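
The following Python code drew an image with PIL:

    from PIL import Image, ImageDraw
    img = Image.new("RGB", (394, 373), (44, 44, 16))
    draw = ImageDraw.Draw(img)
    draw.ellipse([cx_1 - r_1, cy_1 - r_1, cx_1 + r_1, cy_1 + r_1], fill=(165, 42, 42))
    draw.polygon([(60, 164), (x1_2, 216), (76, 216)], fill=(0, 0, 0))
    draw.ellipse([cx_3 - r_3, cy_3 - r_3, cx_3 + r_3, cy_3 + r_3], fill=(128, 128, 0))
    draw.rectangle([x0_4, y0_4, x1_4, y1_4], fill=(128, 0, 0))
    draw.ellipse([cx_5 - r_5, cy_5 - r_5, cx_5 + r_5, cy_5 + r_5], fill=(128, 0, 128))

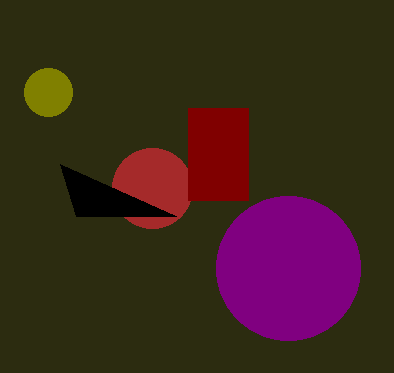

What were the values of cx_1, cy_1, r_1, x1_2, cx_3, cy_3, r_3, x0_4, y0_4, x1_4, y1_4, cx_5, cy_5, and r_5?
cx_1 = 152; cy_1 = 188; r_1 = 40; x1_2 = 176; cx_3 = 48; cy_3 = 92; r_3 = 24; x0_4 = 188; y0_4 = 108; x1_4 = 248; y1_4 = 200; cx_5 = 288; cy_5 = 268; r_5 = 72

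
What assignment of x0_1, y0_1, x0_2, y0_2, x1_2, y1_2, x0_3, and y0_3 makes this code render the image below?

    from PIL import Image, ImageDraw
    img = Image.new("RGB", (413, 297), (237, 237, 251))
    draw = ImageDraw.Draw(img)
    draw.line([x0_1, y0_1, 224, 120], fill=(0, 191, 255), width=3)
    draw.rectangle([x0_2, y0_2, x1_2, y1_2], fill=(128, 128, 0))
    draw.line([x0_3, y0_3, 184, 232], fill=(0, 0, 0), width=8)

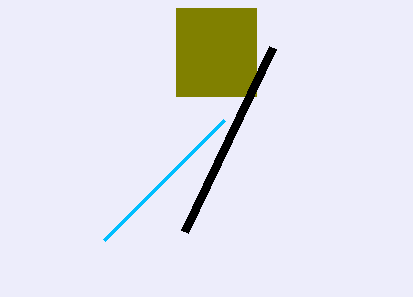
x0_1 = 104
y0_1 = 240
x0_2 = 176
y0_2 = 8
x1_2 = 256
y1_2 = 96
x0_3 = 272
y0_3 = 48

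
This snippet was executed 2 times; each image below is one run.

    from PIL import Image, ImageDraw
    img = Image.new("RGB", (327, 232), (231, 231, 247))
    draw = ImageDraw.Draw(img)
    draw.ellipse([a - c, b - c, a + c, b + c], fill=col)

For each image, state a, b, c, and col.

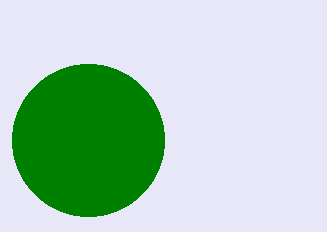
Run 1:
a = 88; b = 140; c = 76; col = 'green'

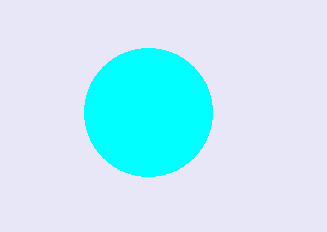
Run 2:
a = 148, b = 112, c = 64, col = 'cyan'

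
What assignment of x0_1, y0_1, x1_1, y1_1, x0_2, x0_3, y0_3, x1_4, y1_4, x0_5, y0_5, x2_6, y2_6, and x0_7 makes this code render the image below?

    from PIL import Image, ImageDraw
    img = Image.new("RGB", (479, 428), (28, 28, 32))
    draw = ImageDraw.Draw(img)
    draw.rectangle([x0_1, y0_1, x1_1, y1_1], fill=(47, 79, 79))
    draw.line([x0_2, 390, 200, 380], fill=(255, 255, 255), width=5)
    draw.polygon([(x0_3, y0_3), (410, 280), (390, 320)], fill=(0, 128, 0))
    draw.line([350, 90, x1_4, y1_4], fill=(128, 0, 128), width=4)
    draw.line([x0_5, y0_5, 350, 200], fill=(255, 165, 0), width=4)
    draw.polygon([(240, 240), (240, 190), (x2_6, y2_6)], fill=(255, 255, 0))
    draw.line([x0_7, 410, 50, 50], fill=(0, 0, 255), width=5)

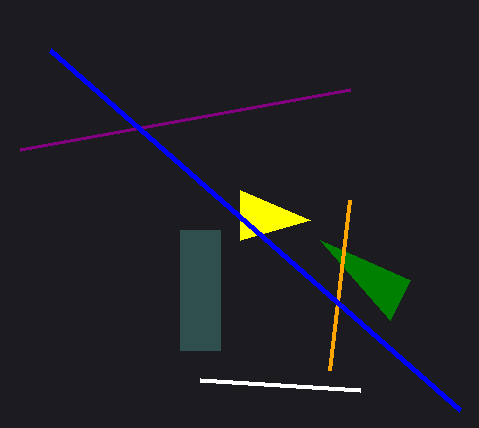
x0_1 = 180
y0_1 = 230
x1_1 = 220
y1_1 = 350
x0_2 = 360
x0_3 = 320
y0_3 = 240
x1_4 = 20
y1_4 = 150
x0_5 = 330
y0_5 = 370
x2_6 = 310
y2_6 = 220
x0_7 = 460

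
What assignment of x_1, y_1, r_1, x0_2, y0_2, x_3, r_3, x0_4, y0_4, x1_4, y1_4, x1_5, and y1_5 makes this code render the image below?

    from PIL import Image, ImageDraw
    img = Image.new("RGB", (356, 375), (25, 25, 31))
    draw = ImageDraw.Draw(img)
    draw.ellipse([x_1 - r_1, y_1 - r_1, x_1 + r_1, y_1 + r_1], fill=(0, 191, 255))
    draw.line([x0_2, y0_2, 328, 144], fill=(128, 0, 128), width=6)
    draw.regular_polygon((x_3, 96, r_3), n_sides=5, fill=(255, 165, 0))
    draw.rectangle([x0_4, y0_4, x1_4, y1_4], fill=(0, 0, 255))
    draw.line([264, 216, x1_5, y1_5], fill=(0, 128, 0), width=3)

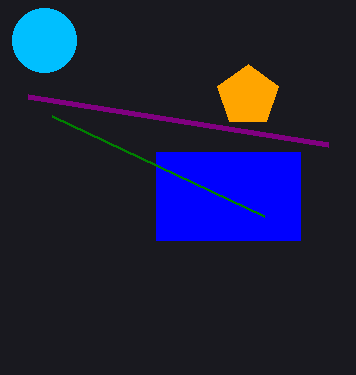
x_1 = 44, y_1 = 40, r_1 = 32, x0_2 = 28, y0_2 = 96, x_3 = 248, r_3 = 32, x0_4 = 156, y0_4 = 152, x1_4 = 300, y1_4 = 240, x1_5 = 52, y1_5 = 116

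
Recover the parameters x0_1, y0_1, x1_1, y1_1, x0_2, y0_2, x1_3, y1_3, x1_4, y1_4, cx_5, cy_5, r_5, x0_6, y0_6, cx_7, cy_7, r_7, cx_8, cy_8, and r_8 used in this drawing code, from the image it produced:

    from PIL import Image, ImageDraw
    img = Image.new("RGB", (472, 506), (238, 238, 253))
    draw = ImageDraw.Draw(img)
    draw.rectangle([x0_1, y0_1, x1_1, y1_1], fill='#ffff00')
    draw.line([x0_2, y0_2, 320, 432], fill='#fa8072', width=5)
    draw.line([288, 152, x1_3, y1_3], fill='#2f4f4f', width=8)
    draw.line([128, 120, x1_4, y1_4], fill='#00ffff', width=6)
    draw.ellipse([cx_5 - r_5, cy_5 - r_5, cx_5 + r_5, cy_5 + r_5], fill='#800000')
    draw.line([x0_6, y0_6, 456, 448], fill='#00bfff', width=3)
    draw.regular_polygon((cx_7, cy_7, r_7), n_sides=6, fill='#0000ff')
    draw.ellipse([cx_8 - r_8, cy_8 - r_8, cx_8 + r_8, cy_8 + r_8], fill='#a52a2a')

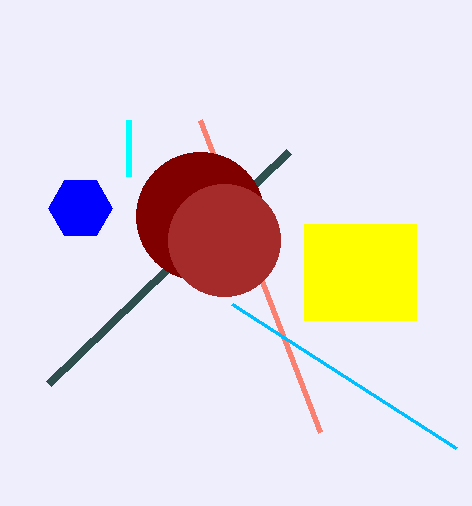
x0_1 = 304
y0_1 = 224
x1_1 = 416
y1_1 = 320
x0_2 = 200
y0_2 = 120
x1_3 = 48
y1_3 = 384
x1_4 = 128
y1_4 = 176
cx_5 = 200
cy_5 = 216
r_5 = 64
x0_6 = 232
y0_6 = 304
cx_7 = 80
cy_7 = 208
r_7 = 32
cx_8 = 224
cy_8 = 240
r_8 = 56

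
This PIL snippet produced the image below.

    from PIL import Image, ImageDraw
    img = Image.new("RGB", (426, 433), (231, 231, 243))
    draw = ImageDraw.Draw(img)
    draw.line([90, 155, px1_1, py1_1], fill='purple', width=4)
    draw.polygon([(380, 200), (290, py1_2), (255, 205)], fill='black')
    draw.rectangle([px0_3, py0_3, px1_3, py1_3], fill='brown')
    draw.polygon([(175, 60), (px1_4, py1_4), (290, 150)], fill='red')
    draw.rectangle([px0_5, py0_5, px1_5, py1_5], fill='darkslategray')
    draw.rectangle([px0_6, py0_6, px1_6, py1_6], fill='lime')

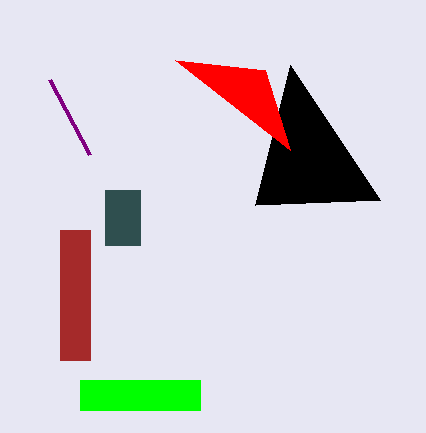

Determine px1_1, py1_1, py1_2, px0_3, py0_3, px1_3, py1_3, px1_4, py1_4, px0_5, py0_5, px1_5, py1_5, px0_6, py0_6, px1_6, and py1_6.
px1_1 = 50; py1_1 = 80; py1_2 = 65; px0_3 = 60; py0_3 = 230; px1_3 = 90; py1_3 = 360; px1_4 = 265; py1_4 = 70; px0_5 = 105; py0_5 = 190; px1_5 = 140; py1_5 = 245; px0_6 = 80; py0_6 = 380; px1_6 = 200; py1_6 = 410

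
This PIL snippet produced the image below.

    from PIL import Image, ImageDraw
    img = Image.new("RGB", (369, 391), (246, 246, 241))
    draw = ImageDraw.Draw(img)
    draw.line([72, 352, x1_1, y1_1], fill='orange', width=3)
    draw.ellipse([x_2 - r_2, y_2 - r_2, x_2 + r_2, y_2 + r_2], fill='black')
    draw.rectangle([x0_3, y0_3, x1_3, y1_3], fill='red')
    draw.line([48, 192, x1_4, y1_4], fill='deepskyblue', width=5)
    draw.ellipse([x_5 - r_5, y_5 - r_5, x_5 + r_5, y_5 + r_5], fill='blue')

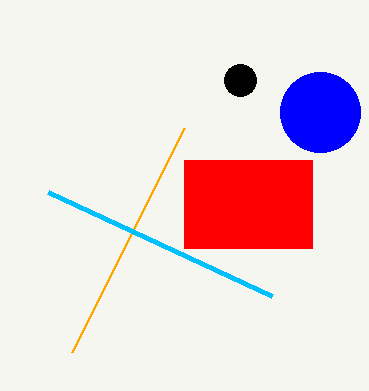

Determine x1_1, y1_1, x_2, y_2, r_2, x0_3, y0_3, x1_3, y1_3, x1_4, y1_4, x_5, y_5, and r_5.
x1_1 = 184
y1_1 = 128
x_2 = 240
y_2 = 80
r_2 = 16
x0_3 = 184
y0_3 = 160
x1_3 = 312
y1_3 = 248
x1_4 = 272
y1_4 = 296
x_5 = 320
y_5 = 112
r_5 = 40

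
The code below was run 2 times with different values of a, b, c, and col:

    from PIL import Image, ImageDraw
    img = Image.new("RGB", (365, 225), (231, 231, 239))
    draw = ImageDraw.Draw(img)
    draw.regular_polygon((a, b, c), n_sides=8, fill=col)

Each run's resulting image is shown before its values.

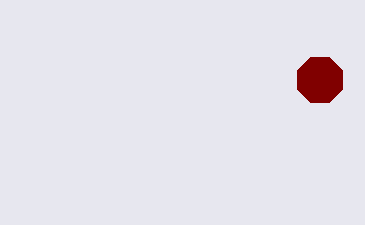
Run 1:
a = 320
b = 80
c = 24
col = 'maroon'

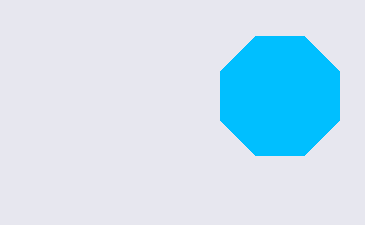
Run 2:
a = 280; b = 96; c = 64; col = 'deepskyblue'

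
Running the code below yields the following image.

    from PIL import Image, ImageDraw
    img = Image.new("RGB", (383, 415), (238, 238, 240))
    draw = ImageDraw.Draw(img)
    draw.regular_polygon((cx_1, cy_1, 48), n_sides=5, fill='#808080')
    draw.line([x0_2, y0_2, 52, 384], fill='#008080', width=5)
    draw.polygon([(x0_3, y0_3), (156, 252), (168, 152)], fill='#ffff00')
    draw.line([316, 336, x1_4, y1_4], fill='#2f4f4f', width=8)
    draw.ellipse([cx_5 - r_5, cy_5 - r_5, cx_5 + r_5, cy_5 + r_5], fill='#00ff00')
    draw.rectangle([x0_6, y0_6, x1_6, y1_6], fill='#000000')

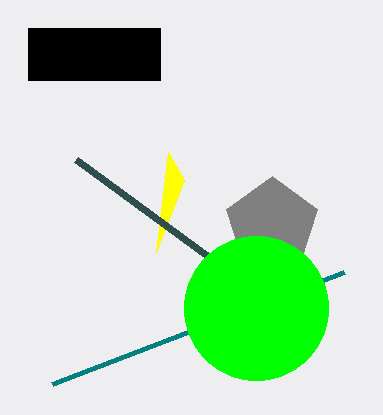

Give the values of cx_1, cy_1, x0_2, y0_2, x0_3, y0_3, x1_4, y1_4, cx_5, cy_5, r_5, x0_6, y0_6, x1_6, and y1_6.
cx_1 = 272
cy_1 = 224
x0_2 = 344
y0_2 = 272
x0_3 = 184
y0_3 = 180
x1_4 = 76
y1_4 = 160
cx_5 = 256
cy_5 = 308
r_5 = 72
x0_6 = 28
y0_6 = 28
x1_6 = 160
y1_6 = 80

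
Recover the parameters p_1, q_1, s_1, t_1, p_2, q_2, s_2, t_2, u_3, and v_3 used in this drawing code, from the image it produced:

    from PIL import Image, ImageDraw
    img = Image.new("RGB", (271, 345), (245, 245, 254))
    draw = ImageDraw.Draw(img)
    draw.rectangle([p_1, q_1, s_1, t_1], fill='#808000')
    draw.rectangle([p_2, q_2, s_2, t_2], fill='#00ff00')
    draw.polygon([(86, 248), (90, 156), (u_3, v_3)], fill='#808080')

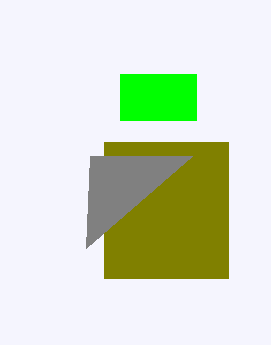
p_1 = 104; q_1 = 142; s_1 = 228; t_1 = 278; p_2 = 120; q_2 = 74; s_2 = 196; t_2 = 120; u_3 = 192; v_3 = 156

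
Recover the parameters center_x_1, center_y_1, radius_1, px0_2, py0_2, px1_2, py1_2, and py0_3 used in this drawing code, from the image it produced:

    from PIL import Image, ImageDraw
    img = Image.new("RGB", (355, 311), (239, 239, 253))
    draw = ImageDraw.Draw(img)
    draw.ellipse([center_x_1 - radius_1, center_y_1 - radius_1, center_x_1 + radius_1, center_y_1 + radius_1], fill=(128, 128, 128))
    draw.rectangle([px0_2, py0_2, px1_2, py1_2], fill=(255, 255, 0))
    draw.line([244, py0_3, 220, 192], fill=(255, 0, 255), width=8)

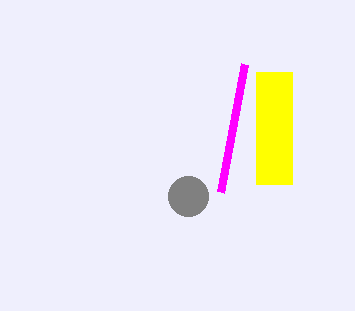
center_x_1 = 188
center_y_1 = 196
radius_1 = 20
px0_2 = 256
py0_2 = 72
px1_2 = 292
py1_2 = 184
py0_3 = 64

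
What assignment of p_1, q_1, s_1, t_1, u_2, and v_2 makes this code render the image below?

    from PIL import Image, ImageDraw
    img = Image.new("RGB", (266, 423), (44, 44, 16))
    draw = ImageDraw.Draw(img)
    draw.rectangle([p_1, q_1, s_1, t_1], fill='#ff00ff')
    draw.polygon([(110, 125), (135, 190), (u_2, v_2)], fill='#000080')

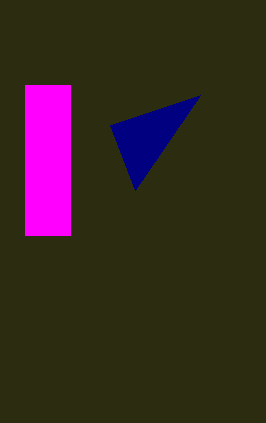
p_1 = 25; q_1 = 85; s_1 = 70; t_1 = 235; u_2 = 200; v_2 = 95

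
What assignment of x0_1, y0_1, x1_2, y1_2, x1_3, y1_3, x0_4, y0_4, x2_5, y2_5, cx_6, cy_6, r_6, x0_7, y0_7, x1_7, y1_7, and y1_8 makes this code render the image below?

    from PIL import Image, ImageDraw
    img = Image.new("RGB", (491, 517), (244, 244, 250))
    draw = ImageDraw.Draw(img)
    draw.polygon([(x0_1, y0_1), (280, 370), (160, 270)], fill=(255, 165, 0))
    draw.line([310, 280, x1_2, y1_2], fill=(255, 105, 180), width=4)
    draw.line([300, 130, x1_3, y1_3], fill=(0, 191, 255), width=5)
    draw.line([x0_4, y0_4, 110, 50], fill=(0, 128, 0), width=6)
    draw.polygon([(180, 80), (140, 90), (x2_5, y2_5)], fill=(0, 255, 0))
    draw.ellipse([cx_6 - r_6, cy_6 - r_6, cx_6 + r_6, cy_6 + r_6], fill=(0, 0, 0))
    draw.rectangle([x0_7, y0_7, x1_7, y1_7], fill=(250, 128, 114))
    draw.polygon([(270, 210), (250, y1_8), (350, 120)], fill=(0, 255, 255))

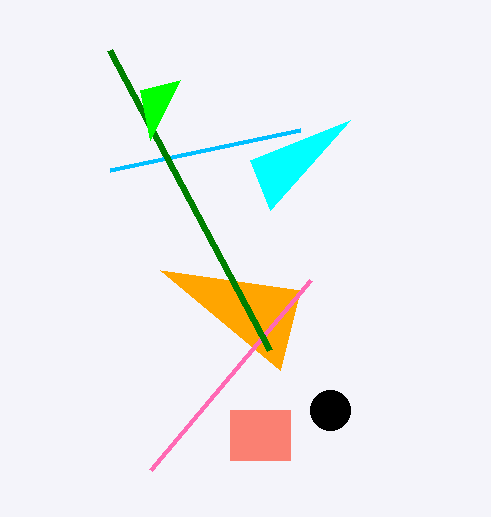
x0_1 = 300; y0_1 = 290; x1_2 = 150; y1_2 = 470; x1_3 = 110; y1_3 = 170; x0_4 = 270; y0_4 = 350; x2_5 = 150; y2_5 = 140; cx_6 = 330; cy_6 = 410; r_6 = 20; x0_7 = 230; y0_7 = 410; x1_7 = 290; y1_7 = 460; y1_8 = 160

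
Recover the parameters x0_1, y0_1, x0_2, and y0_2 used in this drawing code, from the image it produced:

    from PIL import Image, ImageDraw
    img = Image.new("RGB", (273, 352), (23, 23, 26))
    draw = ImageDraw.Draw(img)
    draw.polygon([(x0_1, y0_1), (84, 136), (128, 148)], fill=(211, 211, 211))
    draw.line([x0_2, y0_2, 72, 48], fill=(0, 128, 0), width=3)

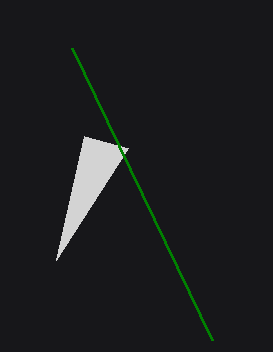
x0_1 = 56
y0_1 = 260
x0_2 = 212
y0_2 = 340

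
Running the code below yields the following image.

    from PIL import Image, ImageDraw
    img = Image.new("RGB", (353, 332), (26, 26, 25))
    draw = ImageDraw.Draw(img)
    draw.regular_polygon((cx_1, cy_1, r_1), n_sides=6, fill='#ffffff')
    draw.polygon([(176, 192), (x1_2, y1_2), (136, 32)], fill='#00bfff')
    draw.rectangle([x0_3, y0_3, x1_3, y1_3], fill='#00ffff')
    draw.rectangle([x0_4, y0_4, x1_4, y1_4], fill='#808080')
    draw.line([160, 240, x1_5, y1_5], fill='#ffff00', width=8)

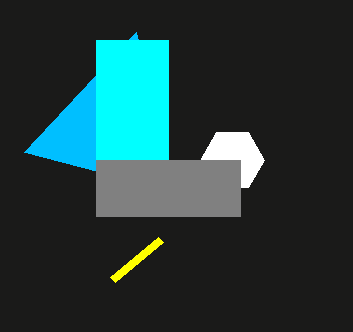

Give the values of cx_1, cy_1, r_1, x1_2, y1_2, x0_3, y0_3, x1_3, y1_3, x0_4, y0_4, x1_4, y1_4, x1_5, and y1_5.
cx_1 = 232; cy_1 = 160; r_1 = 32; x1_2 = 24; y1_2 = 152; x0_3 = 96; y0_3 = 40; x1_3 = 168; y1_3 = 160; x0_4 = 96; y0_4 = 160; x1_4 = 240; y1_4 = 216; x1_5 = 112; y1_5 = 280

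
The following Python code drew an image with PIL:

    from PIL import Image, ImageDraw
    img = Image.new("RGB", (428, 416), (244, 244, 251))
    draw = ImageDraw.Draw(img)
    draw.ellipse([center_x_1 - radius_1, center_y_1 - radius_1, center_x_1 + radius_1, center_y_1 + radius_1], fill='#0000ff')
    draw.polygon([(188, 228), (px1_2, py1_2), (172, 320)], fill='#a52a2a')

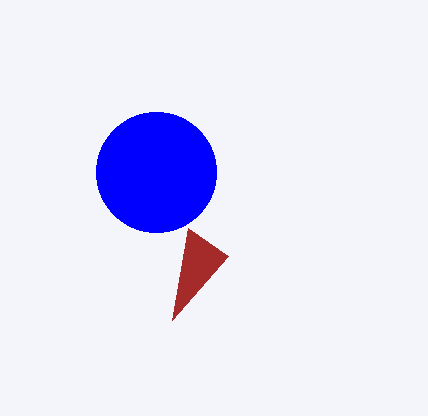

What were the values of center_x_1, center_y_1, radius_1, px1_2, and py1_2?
center_x_1 = 156, center_y_1 = 172, radius_1 = 60, px1_2 = 228, py1_2 = 256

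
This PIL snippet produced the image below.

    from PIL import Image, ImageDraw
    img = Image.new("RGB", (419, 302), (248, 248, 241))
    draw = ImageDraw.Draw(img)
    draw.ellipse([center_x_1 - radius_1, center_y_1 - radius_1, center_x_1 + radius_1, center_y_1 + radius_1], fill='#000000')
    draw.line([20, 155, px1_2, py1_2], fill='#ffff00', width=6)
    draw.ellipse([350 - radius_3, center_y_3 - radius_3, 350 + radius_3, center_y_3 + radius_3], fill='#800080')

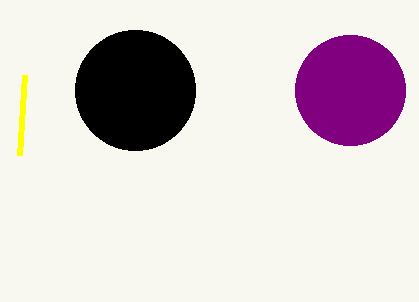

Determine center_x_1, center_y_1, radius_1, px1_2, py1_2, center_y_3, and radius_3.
center_x_1 = 135; center_y_1 = 90; radius_1 = 60; px1_2 = 25; py1_2 = 75; center_y_3 = 90; radius_3 = 55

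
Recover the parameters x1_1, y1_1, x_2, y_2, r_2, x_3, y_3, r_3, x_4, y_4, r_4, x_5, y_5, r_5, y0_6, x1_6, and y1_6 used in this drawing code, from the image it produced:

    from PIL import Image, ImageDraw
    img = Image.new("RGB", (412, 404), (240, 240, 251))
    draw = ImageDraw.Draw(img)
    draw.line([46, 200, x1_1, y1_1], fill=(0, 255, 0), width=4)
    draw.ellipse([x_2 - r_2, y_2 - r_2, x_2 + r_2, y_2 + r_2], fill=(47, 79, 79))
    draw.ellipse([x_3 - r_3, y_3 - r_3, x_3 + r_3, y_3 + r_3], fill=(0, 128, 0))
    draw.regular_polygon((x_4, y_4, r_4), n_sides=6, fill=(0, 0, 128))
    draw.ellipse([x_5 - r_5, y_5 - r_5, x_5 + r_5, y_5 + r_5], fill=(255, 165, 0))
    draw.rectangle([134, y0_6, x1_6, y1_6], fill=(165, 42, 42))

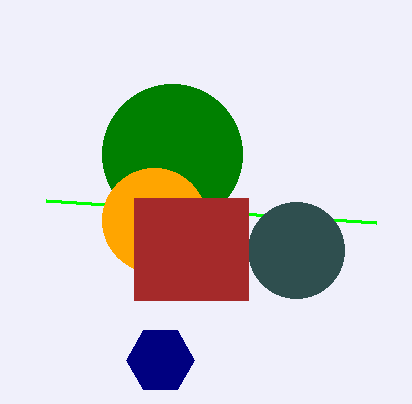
x1_1 = 376
y1_1 = 222
x_2 = 296
y_2 = 250
r_2 = 48
x_3 = 172
y_3 = 154
r_3 = 70
x_4 = 160
y_4 = 360
r_4 = 34
x_5 = 154
y_5 = 220
r_5 = 52
y0_6 = 198
x1_6 = 248
y1_6 = 300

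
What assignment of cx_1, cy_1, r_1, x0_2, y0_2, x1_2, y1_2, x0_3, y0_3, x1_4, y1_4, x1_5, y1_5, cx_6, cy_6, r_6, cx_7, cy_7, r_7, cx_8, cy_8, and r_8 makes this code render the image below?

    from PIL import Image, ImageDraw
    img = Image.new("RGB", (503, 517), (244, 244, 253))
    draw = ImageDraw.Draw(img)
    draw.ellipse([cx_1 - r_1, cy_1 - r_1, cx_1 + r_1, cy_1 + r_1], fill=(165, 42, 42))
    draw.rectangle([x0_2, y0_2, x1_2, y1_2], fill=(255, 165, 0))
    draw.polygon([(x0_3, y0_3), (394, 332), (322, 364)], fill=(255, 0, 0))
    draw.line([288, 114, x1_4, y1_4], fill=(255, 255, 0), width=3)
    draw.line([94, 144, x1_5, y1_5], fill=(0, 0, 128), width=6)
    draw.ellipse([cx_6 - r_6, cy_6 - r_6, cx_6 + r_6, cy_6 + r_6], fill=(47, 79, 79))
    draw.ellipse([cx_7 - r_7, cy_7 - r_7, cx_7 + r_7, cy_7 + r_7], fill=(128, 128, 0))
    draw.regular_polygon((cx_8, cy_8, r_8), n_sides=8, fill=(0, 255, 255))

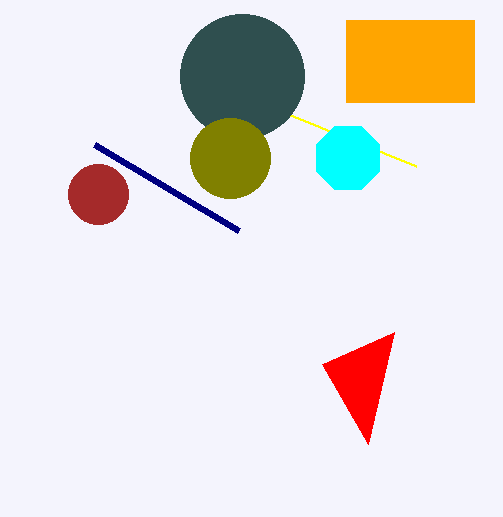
cx_1 = 98
cy_1 = 194
r_1 = 30
x0_2 = 346
y0_2 = 20
x1_2 = 474
y1_2 = 102
x0_3 = 368
y0_3 = 444
x1_4 = 416
y1_4 = 166
x1_5 = 238
y1_5 = 230
cx_6 = 242
cy_6 = 76
r_6 = 62
cx_7 = 230
cy_7 = 158
r_7 = 40
cx_8 = 348
cy_8 = 158
r_8 = 34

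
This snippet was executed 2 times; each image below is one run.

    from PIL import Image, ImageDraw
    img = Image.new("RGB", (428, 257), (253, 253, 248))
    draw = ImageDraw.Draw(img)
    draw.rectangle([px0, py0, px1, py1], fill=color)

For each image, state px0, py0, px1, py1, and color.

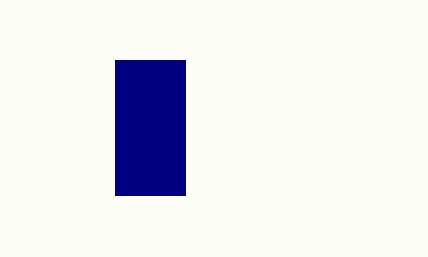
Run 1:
px0 = 115
py0 = 60
px1 = 185
py1 = 195
color = 'navy'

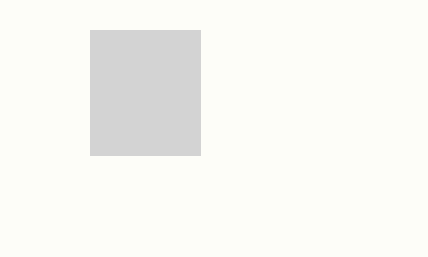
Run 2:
px0 = 90
py0 = 30
px1 = 200
py1 = 155
color = 'lightgray'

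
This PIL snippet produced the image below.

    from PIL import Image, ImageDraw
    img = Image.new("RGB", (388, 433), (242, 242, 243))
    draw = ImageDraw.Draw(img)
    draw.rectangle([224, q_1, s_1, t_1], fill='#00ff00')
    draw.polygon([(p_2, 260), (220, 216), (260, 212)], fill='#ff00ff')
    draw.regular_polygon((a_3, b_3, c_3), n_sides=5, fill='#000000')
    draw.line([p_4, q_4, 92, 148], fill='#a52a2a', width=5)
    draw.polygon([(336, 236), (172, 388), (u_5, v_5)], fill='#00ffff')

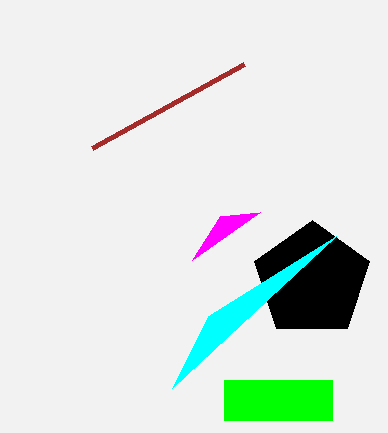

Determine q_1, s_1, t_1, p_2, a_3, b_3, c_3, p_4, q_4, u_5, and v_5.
q_1 = 380
s_1 = 332
t_1 = 420
p_2 = 192
a_3 = 312
b_3 = 280
c_3 = 60
p_4 = 244
q_4 = 64
u_5 = 208
v_5 = 316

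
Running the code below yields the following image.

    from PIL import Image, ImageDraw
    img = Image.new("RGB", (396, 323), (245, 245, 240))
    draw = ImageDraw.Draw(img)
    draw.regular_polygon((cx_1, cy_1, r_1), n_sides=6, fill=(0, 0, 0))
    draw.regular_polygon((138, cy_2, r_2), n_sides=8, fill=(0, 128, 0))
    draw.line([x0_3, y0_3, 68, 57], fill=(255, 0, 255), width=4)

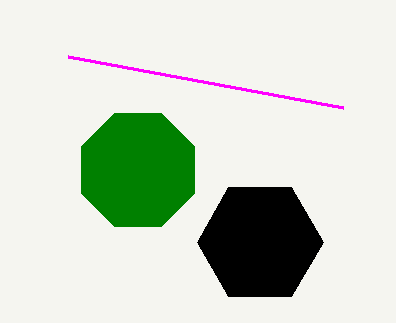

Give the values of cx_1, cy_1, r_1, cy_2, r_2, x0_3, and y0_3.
cx_1 = 260; cy_1 = 242; r_1 = 63; cy_2 = 170; r_2 = 61; x0_3 = 343; y0_3 = 108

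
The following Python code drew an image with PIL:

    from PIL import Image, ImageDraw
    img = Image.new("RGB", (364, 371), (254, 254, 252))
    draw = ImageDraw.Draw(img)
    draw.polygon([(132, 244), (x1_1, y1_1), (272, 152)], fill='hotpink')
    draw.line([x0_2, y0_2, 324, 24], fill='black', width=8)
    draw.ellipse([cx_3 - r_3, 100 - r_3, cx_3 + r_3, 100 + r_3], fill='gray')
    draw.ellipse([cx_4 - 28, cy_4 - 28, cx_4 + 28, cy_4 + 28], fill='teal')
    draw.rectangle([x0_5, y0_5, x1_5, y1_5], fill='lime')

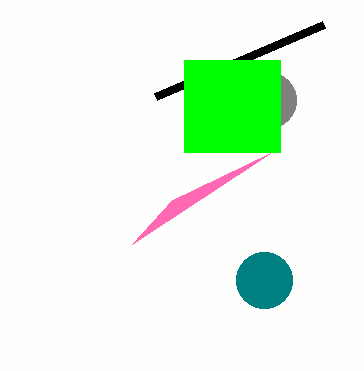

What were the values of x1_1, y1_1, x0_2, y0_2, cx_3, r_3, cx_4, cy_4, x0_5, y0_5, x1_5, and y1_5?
x1_1 = 172, y1_1 = 200, x0_2 = 156, y0_2 = 96, cx_3 = 268, r_3 = 28, cx_4 = 264, cy_4 = 280, x0_5 = 184, y0_5 = 60, x1_5 = 280, y1_5 = 152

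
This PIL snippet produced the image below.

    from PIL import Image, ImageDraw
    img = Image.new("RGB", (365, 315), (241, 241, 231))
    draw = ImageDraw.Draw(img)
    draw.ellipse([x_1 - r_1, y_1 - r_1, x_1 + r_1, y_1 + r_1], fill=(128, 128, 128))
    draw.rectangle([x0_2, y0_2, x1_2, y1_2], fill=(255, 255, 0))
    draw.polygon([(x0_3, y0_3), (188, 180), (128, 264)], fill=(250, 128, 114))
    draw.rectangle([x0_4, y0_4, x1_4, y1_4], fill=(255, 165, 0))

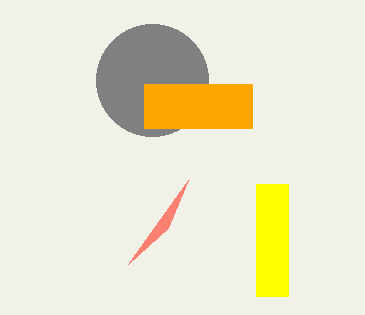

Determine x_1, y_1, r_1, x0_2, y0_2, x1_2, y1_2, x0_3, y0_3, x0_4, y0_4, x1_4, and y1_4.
x_1 = 152
y_1 = 80
r_1 = 56
x0_2 = 256
y0_2 = 184
x1_2 = 288
y1_2 = 296
x0_3 = 168
y0_3 = 228
x0_4 = 144
y0_4 = 84
x1_4 = 252
y1_4 = 128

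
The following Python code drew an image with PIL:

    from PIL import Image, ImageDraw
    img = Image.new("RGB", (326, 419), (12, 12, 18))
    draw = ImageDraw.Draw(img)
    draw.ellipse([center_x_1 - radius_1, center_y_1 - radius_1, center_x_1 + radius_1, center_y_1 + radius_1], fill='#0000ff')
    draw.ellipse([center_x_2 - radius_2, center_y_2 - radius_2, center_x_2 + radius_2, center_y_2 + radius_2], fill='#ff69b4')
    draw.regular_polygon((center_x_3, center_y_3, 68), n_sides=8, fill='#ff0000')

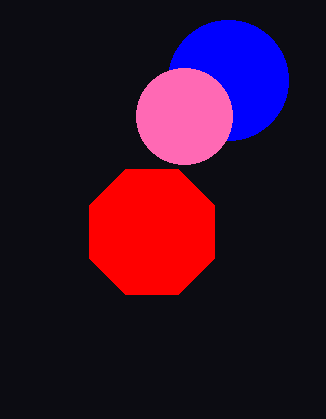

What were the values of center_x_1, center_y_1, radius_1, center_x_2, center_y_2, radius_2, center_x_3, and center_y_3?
center_x_1 = 228; center_y_1 = 80; radius_1 = 60; center_x_2 = 184; center_y_2 = 116; radius_2 = 48; center_x_3 = 152; center_y_3 = 232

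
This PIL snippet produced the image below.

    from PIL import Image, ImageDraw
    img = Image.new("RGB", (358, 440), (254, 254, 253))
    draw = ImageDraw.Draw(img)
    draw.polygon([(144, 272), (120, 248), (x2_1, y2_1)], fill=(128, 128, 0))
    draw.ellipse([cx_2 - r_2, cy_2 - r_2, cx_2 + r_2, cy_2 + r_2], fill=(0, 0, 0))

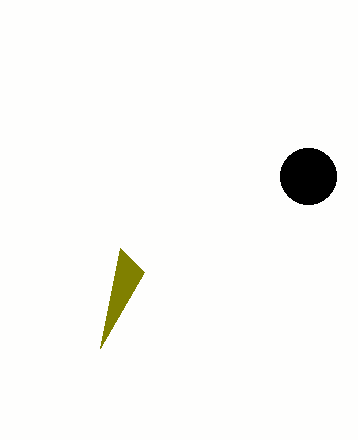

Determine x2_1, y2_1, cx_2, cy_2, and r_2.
x2_1 = 100, y2_1 = 348, cx_2 = 308, cy_2 = 176, r_2 = 28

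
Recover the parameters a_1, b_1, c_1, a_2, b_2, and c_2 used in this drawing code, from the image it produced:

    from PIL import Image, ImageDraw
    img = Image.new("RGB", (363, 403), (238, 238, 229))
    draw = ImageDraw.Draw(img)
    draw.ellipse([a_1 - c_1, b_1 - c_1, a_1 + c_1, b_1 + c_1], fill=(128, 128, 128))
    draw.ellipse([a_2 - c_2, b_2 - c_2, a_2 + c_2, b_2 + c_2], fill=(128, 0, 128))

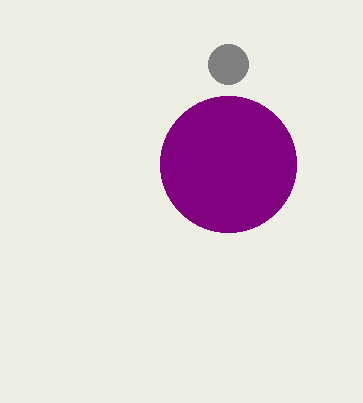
a_1 = 228
b_1 = 64
c_1 = 20
a_2 = 228
b_2 = 164
c_2 = 68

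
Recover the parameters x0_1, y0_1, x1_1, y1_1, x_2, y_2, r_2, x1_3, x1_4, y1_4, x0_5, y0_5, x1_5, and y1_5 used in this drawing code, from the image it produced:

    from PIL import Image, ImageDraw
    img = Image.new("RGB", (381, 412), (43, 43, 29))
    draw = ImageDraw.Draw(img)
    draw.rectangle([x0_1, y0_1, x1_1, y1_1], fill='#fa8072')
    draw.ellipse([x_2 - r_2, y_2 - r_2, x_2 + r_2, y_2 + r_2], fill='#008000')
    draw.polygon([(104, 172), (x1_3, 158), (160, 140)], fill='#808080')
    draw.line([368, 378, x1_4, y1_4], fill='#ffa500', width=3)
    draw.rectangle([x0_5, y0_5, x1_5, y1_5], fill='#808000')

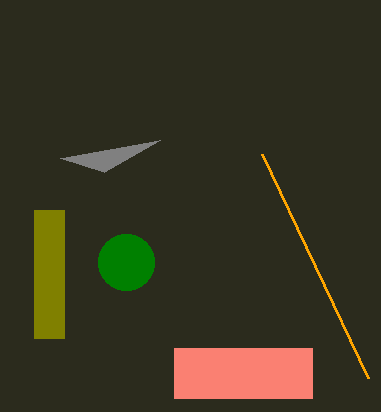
x0_1 = 174; y0_1 = 348; x1_1 = 312; y1_1 = 398; x_2 = 126; y_2 = 262; r_2 = 28; x1_3 = 60; x1_4 = 262; y1_4 = 154; x0_5 = 34; y0_5 = 210; x1_5 = 64; y1_5 = 338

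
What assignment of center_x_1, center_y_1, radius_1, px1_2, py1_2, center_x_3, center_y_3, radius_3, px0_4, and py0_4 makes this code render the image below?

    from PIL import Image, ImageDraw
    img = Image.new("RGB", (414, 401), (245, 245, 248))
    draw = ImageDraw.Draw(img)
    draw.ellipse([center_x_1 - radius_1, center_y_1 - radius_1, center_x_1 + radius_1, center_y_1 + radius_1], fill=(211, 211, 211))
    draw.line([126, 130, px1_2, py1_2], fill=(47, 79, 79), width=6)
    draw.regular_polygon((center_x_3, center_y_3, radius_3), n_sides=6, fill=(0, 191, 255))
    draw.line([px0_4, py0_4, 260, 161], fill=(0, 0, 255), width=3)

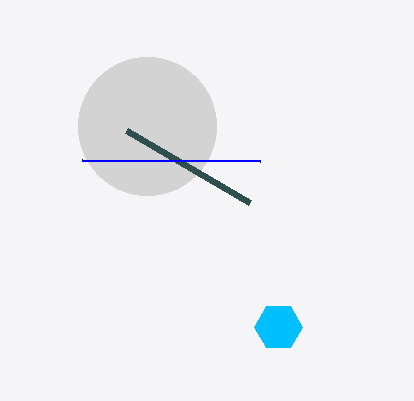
center_x_1 = 147, center_y_1 = 126, radius_1 = 69, px1_2 = 249, py1_2 = 202, center_x_3 = 278, center_y_3 = 327, radius_3 = 24, px0_4 = 82, py0_4 = 160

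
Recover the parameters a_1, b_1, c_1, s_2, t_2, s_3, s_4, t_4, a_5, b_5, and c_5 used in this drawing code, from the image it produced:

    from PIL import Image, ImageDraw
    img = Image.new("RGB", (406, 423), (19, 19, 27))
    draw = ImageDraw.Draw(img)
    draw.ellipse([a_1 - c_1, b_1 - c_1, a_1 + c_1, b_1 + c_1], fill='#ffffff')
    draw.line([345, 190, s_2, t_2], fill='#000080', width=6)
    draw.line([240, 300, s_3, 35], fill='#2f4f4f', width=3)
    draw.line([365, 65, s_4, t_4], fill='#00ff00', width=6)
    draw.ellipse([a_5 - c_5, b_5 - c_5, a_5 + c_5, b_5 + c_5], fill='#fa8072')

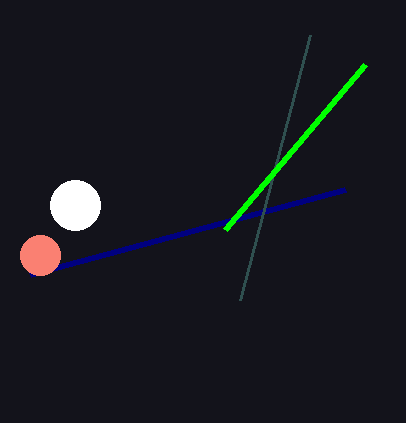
a_1 = 75
b_1 = 205
c_1 = 25
s_2 = 30
t_2 = 275
s_3 = 310
s_4 = 225
t_4 = 230
a_5 = 40
b_5 = 255
c_5 = 20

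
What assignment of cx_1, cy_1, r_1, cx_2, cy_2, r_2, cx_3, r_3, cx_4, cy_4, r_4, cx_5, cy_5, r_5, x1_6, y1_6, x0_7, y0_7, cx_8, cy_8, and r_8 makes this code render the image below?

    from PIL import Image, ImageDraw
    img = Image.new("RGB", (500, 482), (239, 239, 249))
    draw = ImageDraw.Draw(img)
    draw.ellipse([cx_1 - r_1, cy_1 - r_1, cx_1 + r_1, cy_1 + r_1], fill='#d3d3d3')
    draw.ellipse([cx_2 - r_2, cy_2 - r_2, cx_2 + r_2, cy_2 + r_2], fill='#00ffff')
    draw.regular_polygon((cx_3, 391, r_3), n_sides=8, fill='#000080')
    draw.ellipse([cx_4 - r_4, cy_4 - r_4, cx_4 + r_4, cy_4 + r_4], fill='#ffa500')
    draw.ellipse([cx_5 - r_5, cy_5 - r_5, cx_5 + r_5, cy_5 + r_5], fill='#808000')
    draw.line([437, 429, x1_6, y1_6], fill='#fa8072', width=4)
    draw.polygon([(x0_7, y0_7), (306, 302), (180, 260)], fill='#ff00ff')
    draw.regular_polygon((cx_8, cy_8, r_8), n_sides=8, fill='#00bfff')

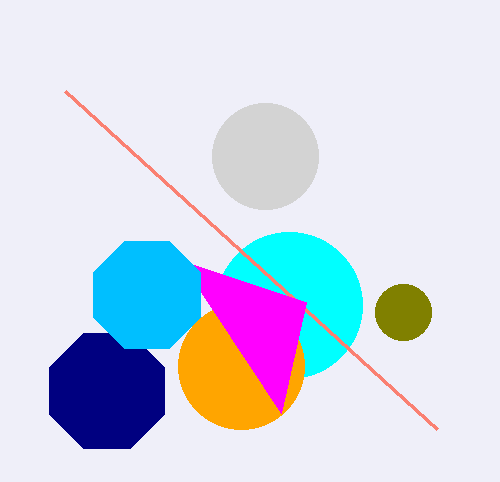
cx_1 = 265; cy_1 = 156; r_1 = 53; cx_2 = 289; cy_2 = 305; r_2 = 73; cx_3 = 107; r_3 = 62; cx_4 = 241; cy_4 = 366; r_4 = 63; cx_5 = 403; cy_5 = 312; r_5 = 28; x1_6 = 65; y1_6 = 91; x0_7 = 281; y0_7 = 413; cx_8 = 147; cy_8 = 295; r_8 = 58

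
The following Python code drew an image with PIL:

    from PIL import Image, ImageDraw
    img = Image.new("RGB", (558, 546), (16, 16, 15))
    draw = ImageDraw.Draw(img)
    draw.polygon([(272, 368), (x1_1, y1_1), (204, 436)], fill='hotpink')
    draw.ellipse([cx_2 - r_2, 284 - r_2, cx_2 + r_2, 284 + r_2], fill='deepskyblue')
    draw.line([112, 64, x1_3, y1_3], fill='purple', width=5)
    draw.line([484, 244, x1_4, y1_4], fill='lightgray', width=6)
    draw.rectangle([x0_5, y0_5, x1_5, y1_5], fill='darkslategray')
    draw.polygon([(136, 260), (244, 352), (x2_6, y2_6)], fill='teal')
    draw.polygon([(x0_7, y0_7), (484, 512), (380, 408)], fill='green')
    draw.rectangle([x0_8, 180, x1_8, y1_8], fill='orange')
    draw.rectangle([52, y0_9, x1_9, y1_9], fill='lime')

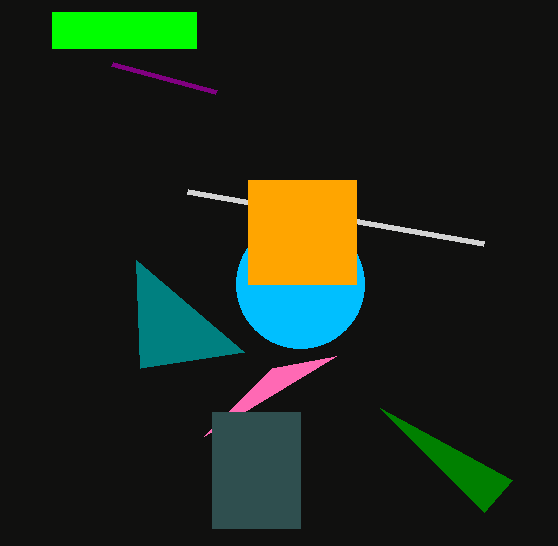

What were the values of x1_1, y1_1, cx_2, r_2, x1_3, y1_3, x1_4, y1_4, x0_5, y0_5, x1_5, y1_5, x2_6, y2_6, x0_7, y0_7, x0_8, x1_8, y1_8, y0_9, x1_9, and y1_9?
x1_1 = 336; y1_1 = 356; cx_2 = 300; r_2 = 64; x1_3 = 216; y1_3 = 92; x1_4 = 188; y1_4 = 192; x0_5 = 212; y0_5 = 412; x1_5 = 300; y1_5 = 528; x2_6 = 140; y2_6 = 368; x0_7 = 512; y0_7 = 480; x0_8 = 248; x1_8 = 356; y1_8 = 284; y0_9 = 12; x1_9 = 196; y1_9 = 48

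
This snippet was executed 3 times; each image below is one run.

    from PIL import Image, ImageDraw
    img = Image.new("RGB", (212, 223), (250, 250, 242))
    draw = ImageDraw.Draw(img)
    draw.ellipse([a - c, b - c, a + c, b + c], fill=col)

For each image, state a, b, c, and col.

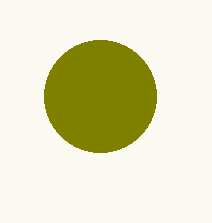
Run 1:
a = 100
b = 96
c = 56
col = 'olive'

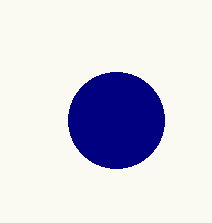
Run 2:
a = 116
b = 120
c = 48
col = 'navy'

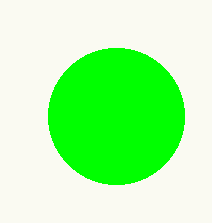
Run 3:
a = 116
b = 116
c = 68
col = 'lime'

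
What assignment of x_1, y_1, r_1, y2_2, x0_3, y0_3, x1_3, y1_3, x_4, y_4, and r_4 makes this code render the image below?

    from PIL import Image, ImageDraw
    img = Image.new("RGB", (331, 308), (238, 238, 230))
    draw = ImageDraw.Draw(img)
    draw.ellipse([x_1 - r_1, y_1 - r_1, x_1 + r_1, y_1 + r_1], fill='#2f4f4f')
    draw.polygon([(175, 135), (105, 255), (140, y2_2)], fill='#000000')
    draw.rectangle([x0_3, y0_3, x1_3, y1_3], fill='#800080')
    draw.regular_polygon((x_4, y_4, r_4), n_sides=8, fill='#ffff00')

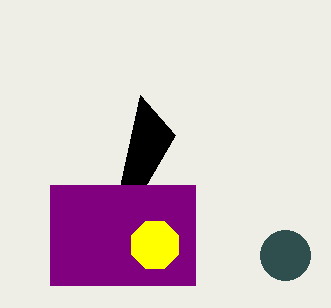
x_1 = 285, y_1 = 255, r_1 = 25, y2_2 = 95, x0_3 = 50, y0_3 = 185, x1_3 = 195, y1_3 = 285, x_4 = 155, y_4 = 245, r_4 = 25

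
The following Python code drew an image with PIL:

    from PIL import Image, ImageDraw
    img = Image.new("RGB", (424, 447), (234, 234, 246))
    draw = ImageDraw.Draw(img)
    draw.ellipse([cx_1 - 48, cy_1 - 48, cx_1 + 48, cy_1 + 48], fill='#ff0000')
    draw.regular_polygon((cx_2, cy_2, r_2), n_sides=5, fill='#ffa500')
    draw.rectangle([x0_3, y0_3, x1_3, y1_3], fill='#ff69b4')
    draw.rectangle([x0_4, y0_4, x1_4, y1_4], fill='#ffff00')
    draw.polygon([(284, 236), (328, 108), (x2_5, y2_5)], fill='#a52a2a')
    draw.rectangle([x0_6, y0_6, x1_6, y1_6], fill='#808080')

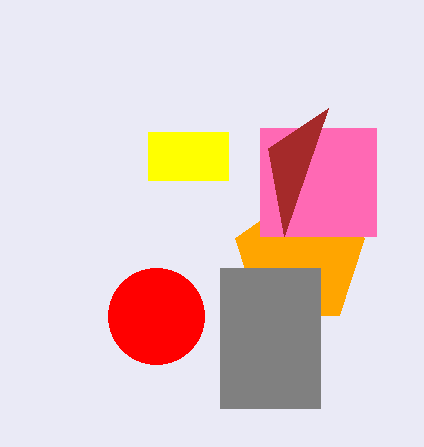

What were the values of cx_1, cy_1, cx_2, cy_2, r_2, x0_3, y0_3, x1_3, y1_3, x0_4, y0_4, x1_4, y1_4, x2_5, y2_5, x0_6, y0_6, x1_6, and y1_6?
cx_1 = 156; cy_1 = 316; cx_2 = 300; cy_2 = 260; r_2 = 68; x0_3 = 260; y0_3 = 128; x1_3 = 376; y1_3 = 236; x0_4 = 148; y0_4 = 132; x1_4 = 228; y1_4 = 180; x2_5 = 268; y2_5 = 148; x0_6 = 220; y0_6 = 268; x1_6 = 320; y1_6 = 408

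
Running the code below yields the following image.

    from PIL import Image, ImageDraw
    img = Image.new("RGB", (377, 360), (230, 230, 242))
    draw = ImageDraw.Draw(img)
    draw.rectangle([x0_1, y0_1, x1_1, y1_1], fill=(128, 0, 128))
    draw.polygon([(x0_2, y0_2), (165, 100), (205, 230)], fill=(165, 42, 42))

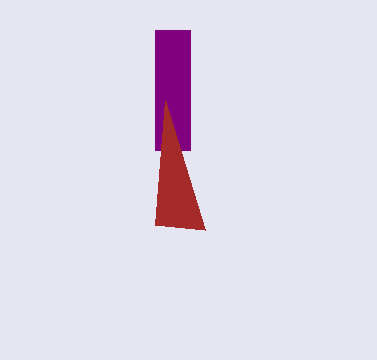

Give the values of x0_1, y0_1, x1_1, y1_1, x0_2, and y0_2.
x0_1 = 155, y0_1 = 30, x1_1 = 190, y1_1 = 150, x0_2 = 155, y0_2 = 225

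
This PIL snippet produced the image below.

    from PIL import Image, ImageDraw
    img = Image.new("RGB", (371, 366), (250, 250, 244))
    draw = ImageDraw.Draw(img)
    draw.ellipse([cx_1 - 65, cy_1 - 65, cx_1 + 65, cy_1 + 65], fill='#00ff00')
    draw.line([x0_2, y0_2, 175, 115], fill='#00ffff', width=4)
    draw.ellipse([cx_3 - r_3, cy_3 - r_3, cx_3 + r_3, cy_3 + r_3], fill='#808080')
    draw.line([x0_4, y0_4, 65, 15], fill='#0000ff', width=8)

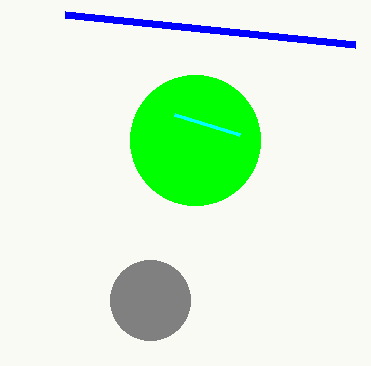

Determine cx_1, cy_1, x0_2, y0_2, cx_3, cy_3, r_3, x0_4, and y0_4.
cx_1 = 195; cy_1 = 140; x0_2 = 240; y0_2 = 135; cx_3 = 150; cy_3 = 300; r_3 = 40; x0_4 = 355; y0_4 = 45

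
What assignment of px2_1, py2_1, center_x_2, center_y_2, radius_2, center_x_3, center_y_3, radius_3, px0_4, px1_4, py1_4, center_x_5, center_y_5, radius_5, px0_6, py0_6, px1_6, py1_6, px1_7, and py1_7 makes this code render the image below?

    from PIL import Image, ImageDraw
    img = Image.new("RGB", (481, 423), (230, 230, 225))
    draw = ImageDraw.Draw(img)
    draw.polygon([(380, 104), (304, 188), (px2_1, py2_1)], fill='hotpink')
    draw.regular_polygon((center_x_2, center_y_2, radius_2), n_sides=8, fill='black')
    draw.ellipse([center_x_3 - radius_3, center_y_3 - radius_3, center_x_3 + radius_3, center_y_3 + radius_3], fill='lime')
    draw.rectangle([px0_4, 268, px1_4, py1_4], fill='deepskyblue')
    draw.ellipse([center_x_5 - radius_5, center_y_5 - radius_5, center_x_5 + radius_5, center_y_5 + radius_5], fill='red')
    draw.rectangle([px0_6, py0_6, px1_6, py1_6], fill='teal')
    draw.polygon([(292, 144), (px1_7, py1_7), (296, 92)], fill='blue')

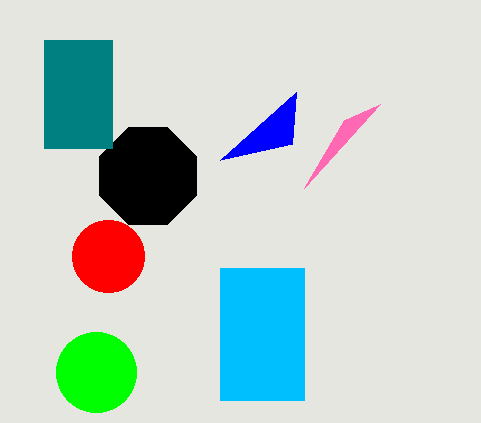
px2_1 = 344
py2_1 = 120
center_x_2 = 148
center_y_2 = 176
radius_2 = 52
center_x_3 = 96
center_y_3 = 372
radius_3 = 40
px0_4 = 220
px1_4 = 304
py1_4 = 400
center_x_5 = 108
center_y_5 = 256
radius_5 = 36
px0_6 = 44
py0_6 = 40
px1_6 = 112
py1_6 = 148
px1_7 = 220
py1_7 = 160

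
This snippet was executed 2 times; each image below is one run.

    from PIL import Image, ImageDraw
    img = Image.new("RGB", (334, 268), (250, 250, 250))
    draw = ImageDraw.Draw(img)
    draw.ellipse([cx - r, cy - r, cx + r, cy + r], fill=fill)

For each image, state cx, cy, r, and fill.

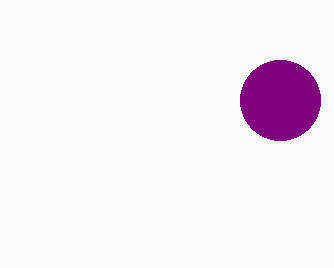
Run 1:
cx = 280
cy = 100
r = 40
fill = 'purple'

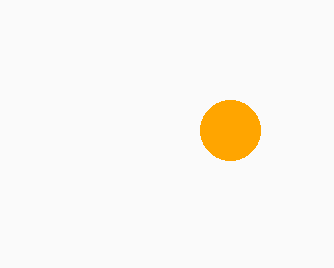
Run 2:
cx = 230; cy = 130; r = 30; fill = 'orange'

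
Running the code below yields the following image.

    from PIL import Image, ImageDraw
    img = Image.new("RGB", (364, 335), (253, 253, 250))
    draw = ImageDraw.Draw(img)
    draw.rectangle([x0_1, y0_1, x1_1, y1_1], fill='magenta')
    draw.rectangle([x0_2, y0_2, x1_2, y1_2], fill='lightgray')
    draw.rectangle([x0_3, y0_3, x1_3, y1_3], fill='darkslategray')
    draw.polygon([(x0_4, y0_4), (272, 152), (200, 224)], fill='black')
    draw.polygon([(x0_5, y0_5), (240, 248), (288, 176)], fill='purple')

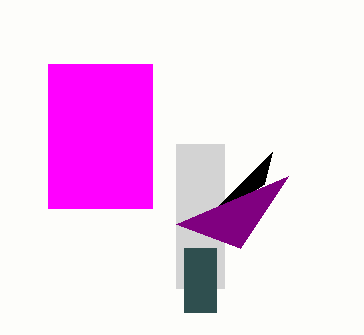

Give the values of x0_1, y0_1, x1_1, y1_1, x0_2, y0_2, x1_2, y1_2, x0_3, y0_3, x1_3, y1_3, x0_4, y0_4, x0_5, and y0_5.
x0_1 = 48, y0_1 = 64, x1_1 = 152, y1_1 = 208, x0_2 = 176, y0_2 = 144, x1_2 = 224, y1_2 = 288, x0_3 = 184, y0_3 = 248, x1_3 = 216, y1_3 = 312, x0_4 = 264, y0_4 = 184, x0_5 = 176, y0_5 = 224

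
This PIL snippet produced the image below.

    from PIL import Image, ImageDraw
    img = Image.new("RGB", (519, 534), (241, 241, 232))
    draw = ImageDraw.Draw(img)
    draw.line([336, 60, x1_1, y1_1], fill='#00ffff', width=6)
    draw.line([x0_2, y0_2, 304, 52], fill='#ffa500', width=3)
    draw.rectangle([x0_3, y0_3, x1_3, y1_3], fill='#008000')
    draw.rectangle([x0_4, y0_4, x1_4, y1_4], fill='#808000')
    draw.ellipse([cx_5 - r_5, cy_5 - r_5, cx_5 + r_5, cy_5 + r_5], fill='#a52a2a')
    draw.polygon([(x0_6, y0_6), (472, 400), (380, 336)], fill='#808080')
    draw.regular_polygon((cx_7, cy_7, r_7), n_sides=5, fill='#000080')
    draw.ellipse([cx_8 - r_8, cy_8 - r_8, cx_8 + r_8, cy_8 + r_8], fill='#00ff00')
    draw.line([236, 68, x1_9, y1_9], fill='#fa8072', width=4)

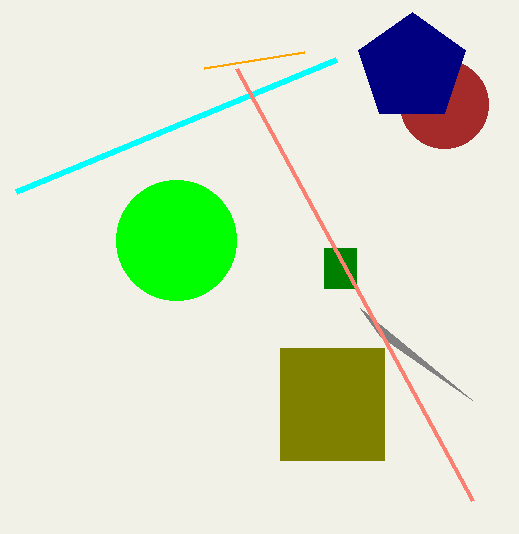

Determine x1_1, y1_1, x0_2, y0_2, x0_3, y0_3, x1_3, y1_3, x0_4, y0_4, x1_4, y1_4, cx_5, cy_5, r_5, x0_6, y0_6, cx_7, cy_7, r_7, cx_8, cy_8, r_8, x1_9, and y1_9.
x1_1 = 16
y1_1 = 192
x0_2 = 204
y0_2 = 68
x0_3 = 324
y0_3 = 248
x1_3 = 356
y1_3 = 288
x0_4 = 280
y0_4 = 348
x1_4 = 384
y1_4 = 460
cx_5 = 444
cy_5 = 104
r_5 = 44
x0_6 = 360
y0_6 = 308
cx_7 = 412
cy_7 = 68
r_7 = 56
cx_8 = 176
cy_8 = 240
r_8 = 60
x1_9 = 472
y1_9 = 500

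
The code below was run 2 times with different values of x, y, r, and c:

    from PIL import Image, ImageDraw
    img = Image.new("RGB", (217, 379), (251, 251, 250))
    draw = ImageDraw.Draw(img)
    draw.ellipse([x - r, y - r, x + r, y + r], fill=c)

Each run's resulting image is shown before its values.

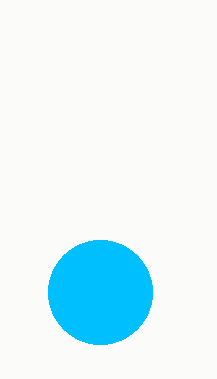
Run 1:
x = 100, y = 292, r = 52, c = 'deepskyblue'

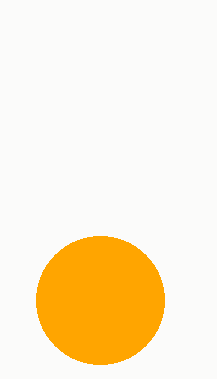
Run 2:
x = 100
y = 300
r = 64
c = 'orange'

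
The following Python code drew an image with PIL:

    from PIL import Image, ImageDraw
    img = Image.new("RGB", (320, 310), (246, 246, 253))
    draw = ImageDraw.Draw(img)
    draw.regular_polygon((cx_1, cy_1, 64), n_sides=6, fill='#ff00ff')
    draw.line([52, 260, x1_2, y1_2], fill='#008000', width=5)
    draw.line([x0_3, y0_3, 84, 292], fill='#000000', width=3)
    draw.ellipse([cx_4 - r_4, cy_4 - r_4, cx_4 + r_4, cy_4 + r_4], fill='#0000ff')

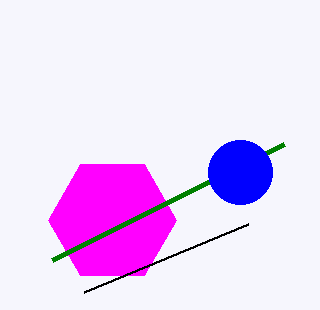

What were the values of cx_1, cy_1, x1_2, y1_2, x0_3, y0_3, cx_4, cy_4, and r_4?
cx_1 = 112
cy_1 = 220
x1_2 = 284
y1_2 = 144
x0_3 = 248
y0_3 = 224
cx_4 = 240
cy_4 = 172
r_4 = 32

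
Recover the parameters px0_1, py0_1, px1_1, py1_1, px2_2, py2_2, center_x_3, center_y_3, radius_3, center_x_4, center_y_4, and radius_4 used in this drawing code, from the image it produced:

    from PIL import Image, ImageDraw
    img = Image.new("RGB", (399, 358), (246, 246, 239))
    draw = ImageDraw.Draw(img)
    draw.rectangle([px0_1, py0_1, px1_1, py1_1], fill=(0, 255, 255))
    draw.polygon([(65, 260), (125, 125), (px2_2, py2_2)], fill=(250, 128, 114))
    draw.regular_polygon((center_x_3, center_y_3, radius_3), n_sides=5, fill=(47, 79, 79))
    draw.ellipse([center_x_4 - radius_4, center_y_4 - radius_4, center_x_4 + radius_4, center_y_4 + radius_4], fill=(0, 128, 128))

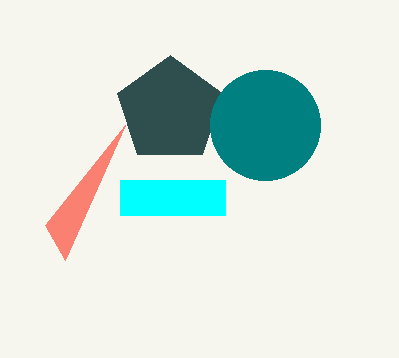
px0_1 = 120
py0_1 = 180
px1_1 = 225
py1_1 = 215
px2_2 = 45
py2_2 = 225
center_x_3 = 170
center_y_3 = 110
radius_3 = 55
center_x_4 = 265
center_y_4 = 125
radius_4 = 55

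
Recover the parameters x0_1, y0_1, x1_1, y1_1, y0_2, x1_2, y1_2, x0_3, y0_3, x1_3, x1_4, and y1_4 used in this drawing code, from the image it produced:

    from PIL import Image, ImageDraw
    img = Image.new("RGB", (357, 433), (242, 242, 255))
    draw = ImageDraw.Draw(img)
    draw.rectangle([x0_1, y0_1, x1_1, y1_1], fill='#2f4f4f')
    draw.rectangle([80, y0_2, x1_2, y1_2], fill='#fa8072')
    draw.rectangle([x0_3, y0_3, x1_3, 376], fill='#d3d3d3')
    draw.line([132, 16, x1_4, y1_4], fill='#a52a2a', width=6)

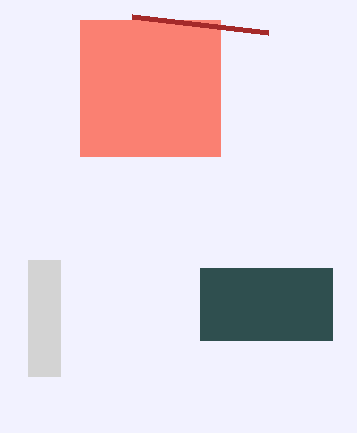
x0_1 = 200, y0_1 = 268, x1_1 = 332, y1_1 = 340, y0_2 = 20, x1_2 = 220, y1_2 = 156, x0_3 = 28, y0_3 = 260, x1_3 = 60, x1_4 = 268, y1_4 = 32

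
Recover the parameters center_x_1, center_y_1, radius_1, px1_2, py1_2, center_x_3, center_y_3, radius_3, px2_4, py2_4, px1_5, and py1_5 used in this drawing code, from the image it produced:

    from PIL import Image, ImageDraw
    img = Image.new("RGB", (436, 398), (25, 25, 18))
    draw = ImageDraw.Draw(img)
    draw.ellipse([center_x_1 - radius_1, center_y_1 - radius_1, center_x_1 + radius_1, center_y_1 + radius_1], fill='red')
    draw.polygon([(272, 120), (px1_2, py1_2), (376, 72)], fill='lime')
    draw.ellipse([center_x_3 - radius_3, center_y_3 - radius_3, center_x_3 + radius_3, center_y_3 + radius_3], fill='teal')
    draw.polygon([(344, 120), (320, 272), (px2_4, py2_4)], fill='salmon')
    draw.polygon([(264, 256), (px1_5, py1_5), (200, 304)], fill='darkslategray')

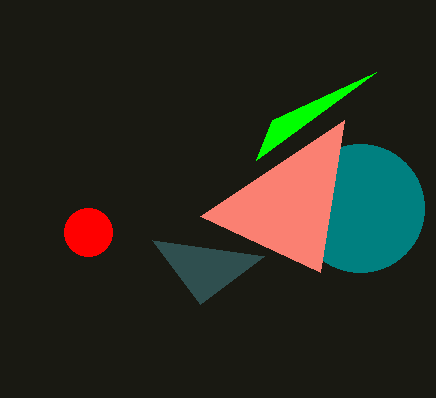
center_x_1 = 88
center_y_1 = 232
radius_1 = 24
px1_2 = 256
py1_2 = 160
center_x_3 = 360
center_y_3 = 208
radius_3 = 64
px2_4 = 200
py2_4 = 216
px1_5 = 152
py1_5 = 240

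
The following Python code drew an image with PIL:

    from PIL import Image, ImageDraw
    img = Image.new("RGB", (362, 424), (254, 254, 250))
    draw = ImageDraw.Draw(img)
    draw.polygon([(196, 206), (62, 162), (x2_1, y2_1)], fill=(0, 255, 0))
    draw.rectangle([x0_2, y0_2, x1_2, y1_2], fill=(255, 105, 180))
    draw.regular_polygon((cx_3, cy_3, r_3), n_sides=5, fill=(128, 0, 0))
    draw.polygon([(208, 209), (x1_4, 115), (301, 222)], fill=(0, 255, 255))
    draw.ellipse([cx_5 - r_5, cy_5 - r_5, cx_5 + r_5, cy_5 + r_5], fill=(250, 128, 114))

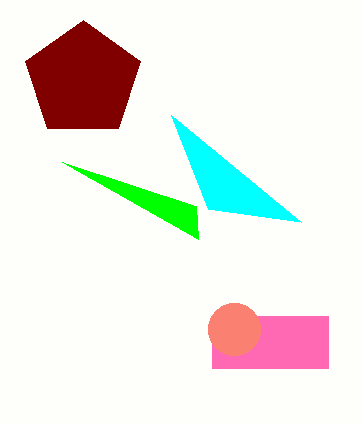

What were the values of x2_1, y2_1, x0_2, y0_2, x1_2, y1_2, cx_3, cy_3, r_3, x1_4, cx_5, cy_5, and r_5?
x2_1 = 198; y2_1 = 239; x0_2 = 212; y0_2 = 316; x1_2 = 328; y1_2 = 368; cx_3 = 83; cy_3 = 80; r_3 = 60; x1_4 = 171; cx_5 = 234; cy_5 = 329; r_5 = 26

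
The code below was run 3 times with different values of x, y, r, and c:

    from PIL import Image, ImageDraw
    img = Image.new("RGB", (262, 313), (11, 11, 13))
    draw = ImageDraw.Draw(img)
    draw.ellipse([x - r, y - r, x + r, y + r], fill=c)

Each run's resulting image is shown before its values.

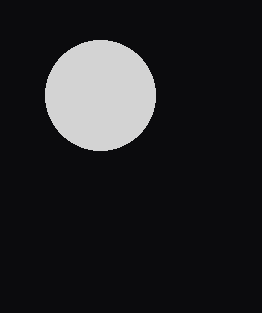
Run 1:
x = 100, y = 95, r = 55, c = 'lightgray'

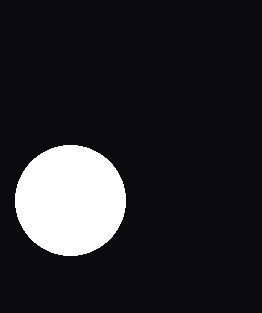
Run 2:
x = 70, y = 200, r = 55, c = 'white'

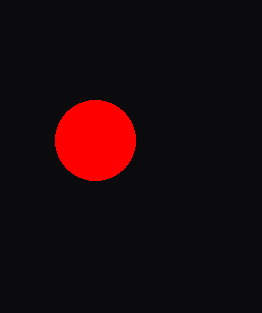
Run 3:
x = 95
y = 140
r = 40
c = 'red'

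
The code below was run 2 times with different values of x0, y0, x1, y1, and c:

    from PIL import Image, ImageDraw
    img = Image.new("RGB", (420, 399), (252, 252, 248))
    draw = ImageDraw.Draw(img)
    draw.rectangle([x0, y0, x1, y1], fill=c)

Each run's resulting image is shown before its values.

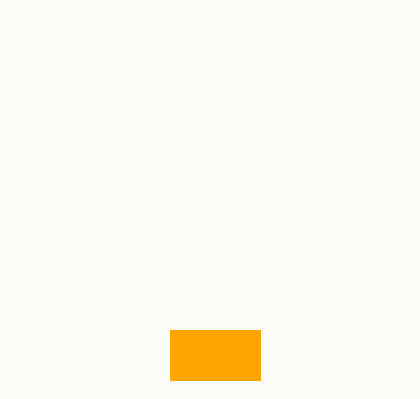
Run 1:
x0 = 170, y0 = 330, x1 = 260, y1 = 380, c = 'orange'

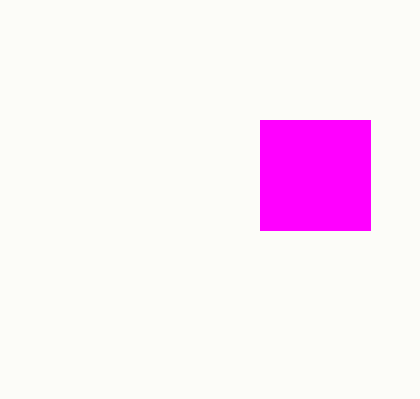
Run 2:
x0 = 260
y0 = 120
x1 = 370
y1 = 230
c = 'magenta'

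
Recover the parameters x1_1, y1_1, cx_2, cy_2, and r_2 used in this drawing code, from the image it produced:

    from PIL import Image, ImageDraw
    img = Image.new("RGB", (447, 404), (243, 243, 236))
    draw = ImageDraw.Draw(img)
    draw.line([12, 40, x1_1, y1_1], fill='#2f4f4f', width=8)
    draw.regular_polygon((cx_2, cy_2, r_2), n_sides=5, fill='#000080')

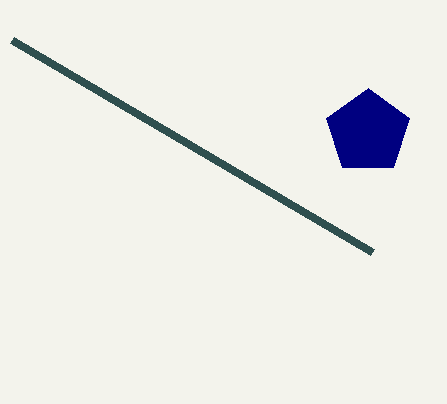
x1_1 = 372; y1_1 = 252; cx_2 = 368; cy_2 = 132; r_2 = 44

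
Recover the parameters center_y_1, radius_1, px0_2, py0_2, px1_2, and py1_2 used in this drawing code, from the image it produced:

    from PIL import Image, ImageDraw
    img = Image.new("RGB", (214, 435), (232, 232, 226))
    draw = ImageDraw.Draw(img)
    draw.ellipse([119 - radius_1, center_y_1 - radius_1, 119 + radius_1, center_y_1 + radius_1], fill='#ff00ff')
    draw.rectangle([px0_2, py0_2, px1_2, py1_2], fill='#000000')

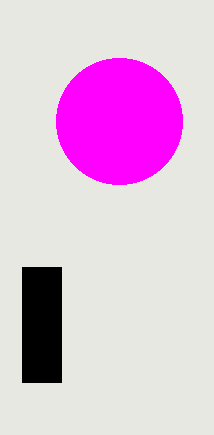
center_y_1 = 121; radius_1 = 63; px0_2 = 22; py0_2 = 267; px1_2 = 61; py1_2 = 382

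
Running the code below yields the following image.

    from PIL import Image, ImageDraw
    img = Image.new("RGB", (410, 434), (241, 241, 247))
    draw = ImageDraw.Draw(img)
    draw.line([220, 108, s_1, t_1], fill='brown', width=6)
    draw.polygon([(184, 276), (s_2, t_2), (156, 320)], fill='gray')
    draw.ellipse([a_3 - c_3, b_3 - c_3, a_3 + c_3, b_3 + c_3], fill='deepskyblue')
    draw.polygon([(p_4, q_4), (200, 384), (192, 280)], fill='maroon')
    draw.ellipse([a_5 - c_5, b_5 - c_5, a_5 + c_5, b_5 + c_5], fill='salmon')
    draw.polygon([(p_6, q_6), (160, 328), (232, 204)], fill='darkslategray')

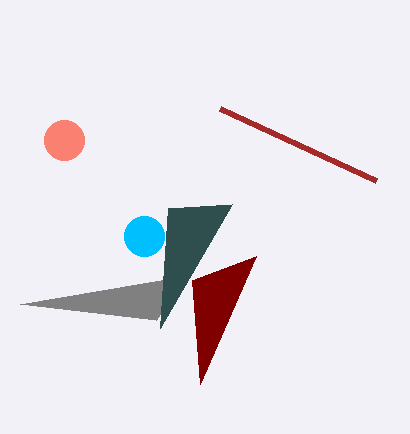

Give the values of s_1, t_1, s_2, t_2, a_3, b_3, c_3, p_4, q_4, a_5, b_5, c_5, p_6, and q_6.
s_1 = 376
t_1 = 180
s_2 = 20
t_2 = 304
a_3 = 144
b_3 = 236
c_3 = 20
p_4 = 256
q_4 = 256
a_5 = 64
b_5 = 140
c_5 = 20
p_6 = 168
q_6 = 208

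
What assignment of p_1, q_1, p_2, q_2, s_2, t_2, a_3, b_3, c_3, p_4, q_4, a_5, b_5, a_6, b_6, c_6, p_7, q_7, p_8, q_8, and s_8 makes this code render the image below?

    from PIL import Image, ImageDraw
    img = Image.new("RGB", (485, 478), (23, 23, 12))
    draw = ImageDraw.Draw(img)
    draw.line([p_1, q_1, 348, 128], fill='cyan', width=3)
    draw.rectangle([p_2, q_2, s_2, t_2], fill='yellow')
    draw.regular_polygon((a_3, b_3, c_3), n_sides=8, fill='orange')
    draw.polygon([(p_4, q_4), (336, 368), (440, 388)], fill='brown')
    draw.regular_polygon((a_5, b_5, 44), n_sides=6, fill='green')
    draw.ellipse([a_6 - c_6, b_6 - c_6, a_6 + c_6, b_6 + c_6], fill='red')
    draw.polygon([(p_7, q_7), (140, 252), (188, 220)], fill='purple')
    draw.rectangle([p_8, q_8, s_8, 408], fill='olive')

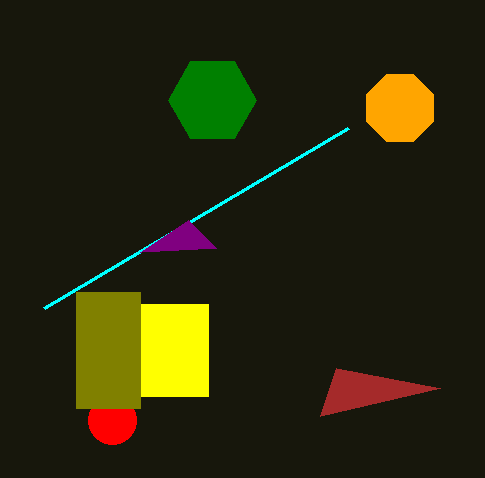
p_1 = 44; q_1 = 308; p_2 = 76; q_2 = 304; s_2 = 208; t_2 = 396; a_3 = 400; b_3 = 108; c_3 = 36; p_4 = 320; q_4 = 416; a_5 = 212; b_5 = 100; a_6 = 112; b_6 = 420; c_6 = 24; p_7 = 216; q_7 = 248; p_8 = 76; q_8 = 292; s_8 = 140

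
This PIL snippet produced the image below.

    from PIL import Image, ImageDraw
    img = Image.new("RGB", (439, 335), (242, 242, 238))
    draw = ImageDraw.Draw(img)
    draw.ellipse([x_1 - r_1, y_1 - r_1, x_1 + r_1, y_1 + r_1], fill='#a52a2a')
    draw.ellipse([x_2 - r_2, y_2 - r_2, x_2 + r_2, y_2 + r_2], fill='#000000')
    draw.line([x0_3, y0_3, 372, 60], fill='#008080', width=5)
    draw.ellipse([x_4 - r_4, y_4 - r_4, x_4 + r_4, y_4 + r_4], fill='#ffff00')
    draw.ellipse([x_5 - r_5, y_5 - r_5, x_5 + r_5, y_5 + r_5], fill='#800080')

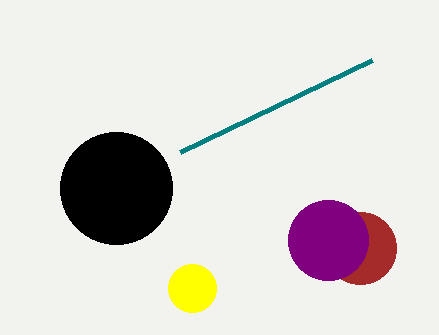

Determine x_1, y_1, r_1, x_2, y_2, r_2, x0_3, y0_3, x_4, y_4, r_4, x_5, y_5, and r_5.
x_1 = 360; y_1 = 248; r_1 = 36; x_2 = 116; y_2 = 188; r_2 = 56; x0_3 = 180; y0_3 = 152; x_4 = 192; y_4 = 288; r_4 = 24; x_5 = 328; y_5 = 240; r_5 = 40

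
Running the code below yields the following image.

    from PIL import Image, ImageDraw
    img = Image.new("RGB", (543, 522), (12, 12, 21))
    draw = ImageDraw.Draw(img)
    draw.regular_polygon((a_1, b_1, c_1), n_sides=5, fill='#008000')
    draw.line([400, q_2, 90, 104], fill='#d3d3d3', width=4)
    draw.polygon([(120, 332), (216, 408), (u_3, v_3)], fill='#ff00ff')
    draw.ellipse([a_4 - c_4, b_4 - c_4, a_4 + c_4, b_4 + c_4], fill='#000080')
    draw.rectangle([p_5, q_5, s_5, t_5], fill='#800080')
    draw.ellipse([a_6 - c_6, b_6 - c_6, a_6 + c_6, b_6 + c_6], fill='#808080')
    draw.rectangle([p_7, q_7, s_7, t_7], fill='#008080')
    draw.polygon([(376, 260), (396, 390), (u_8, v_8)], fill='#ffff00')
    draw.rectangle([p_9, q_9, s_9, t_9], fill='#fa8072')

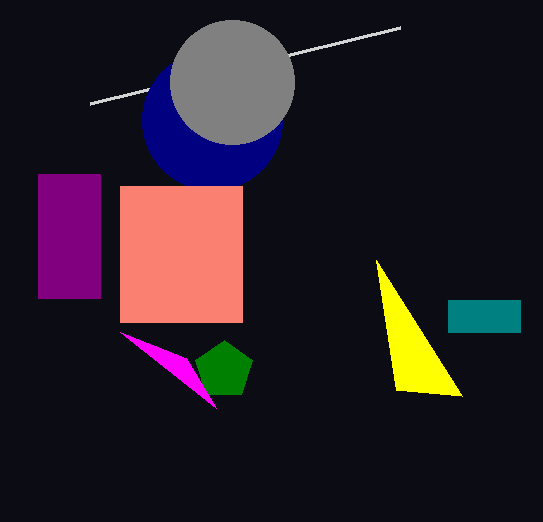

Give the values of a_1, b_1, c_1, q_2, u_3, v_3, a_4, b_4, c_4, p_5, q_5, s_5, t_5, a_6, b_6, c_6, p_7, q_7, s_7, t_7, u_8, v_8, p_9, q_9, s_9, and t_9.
a_1 = 224; b_1 = 370; c_1 = 30; q_2 = 28; u_3 = 186; v_3 = 358; a_4 = 212; b_4 = 120; c_4 = 70; p_5 = 38; q_5 = 174; s_5 = 100; t_5 = 298; a_6 = 232; b_6 = 82; c_6 = 62; p_7 = 448; q_7 = 300; s_7 = 520; t_7 = 332; u_8 = 462; v_8 = 396; p_9 = 120; q_9 = 186; s_9 = 242; t_9 = 322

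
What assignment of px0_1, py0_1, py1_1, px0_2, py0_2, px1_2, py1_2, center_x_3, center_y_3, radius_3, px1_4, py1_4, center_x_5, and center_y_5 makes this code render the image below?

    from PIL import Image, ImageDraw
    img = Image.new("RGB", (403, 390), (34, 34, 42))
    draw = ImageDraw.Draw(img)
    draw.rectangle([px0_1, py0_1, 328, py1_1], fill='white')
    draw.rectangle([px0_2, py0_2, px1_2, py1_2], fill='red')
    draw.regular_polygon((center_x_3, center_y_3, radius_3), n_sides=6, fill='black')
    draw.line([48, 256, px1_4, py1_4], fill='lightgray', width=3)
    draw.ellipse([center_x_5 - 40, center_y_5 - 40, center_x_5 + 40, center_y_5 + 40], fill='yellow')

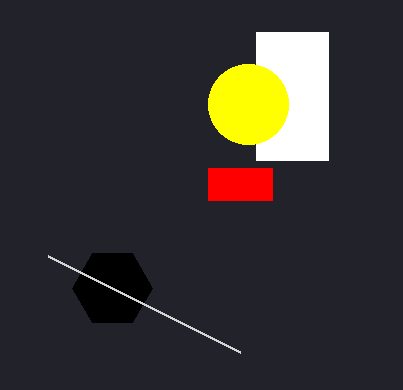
px0_1 = 256, py0_1 = 32, py1_1 = 160, px0_2 = 208, py0_2 = 168, px1_2 = 272, py1_2 = 200, center_x_3 = 112, center_y_3 = 288, radius_3 = 40, px1_4 = 240, py1_4 = 352, center_x_5 = 248, center_y_5 = 104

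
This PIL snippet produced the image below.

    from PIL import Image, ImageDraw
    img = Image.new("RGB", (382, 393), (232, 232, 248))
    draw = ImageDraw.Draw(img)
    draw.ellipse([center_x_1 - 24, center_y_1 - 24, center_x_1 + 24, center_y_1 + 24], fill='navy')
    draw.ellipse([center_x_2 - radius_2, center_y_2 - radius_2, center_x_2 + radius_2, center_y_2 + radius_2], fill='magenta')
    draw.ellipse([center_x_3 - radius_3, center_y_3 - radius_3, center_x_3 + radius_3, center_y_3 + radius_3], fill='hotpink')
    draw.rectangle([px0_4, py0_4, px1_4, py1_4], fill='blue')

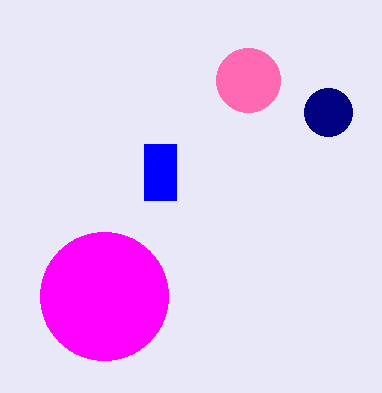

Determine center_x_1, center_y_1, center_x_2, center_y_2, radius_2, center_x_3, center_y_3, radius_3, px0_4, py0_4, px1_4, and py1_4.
center_x_1 = 328, center_y_1 = 112, center_x_2 = 104, center_y_2 = 296, radius_2 = 64, center_x_3 = 248, center_y_3 = 80, radius_3 = 32, px0_4 = 144, py0_4 = 144, px1_4 = 176, py1_4 = 200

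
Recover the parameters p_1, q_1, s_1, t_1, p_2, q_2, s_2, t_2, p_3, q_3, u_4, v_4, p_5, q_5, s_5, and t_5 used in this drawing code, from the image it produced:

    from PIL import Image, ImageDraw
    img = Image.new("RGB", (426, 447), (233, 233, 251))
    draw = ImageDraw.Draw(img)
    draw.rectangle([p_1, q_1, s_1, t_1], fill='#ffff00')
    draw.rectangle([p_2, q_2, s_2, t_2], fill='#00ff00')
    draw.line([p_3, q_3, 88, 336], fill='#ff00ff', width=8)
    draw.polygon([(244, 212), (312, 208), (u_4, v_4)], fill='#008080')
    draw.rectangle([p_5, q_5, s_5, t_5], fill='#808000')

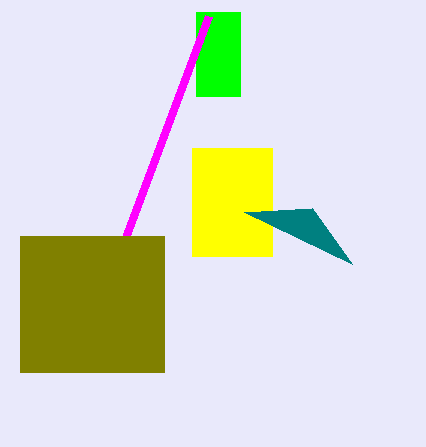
p_1 = 192, q_1 = 148, s_1 = 272, t_1 = 256, p_2 = 196, q_2 = 12, s_2 = 240, t_2 = 96, p_3 = 208, q_3 = 16, u_4 = 352, v_4 = 264, p_5 = 20, q_5 = 236, s_5 = 164, t_5 = 372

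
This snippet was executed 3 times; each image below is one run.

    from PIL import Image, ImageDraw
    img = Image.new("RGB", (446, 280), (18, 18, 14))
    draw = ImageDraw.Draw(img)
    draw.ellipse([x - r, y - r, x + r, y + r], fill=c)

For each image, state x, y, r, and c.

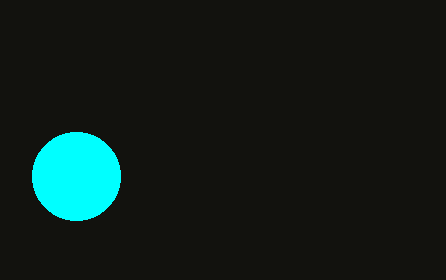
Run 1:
x = 76; y = 176; r = 44; c = 'cyan'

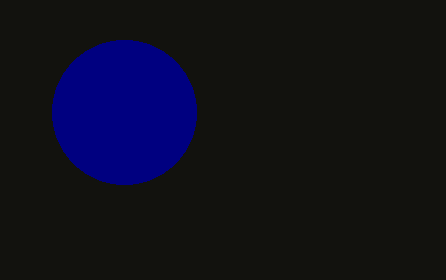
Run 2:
x = 124; y = 112; r = 72; c = 'navy'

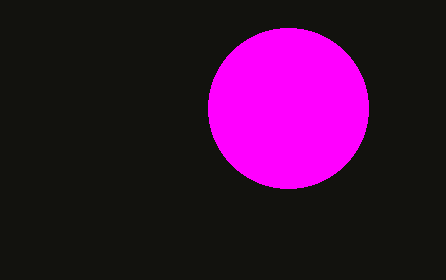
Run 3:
x = 288
y = 108
r = 80
c = 'magenta'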